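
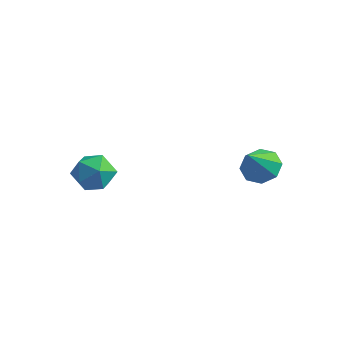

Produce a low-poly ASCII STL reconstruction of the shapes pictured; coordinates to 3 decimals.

solid 
facet normal -0.974 0.167 -0.150
outer loop
vertex -3.471 -1.322 -0.566
vertex -3.664 -2.081 -0.159
vertex -3.607 -1.332 0.306
endloop
endfacet
facet normal -0.617 0.782 -0.087
outer loop
vertex -3.471 -1.322 -0.566
vertex -3.607 -1.332 0.306
vertex -2.949 -0.85 -0.032
endloop
endfacet
facet normal -0.115 0.797 -0.592
outer loop
vertex -3.471 -1.322 -0.566
vertex -2.949 -0.85 -0.032
vertex -2.6 -1.301 -0.707
endloop
endfacet
facet normal -0.161 0.193 -0.968
outer loop
vertex -3.471 -1.322 -0.566
vertex -2.6 -1.301 -0.707
vertex -3.042 -2.062 -0.785
endloop
endfacet
facet normal -0.693 -0.196 -0.694
outer loop
vertex -3.471 -1.322 -0.566
vertex -3.042 -2.062 -0.785
vertex -3.664 -2.081 -0.159
endloop
endfacet
facet normal -0.292 0.783 0.549
outer loop
vertex -2.949 -0.85 -0.032
vertex -3.607 -1.332 0.306
vertex -2.818 -1.318 0.705
endloop
endfacet
facet normal -0.869 -0.212 0.447
outer loop
vertex -3.607 -1.332 0.306
vertex -3.664 -2.081 -0.159
vertex -3.26 -2.079 0.627
endloop
endfacet
facet normal -0.413 -0.800 -0.435
outer loop
vertex -3.664 -2.081 -0.159
vertex -3.042 -2.062 -0.785
vertex -2.911 -2.53 -0.048
endloop
endfacet
facet normal 0.447 -0.170 -0.878
outer loop
vertex -3.042 -2.062 -0.785
vertex -2.6 -1.301 -0.707
vertex -2.253 -2.048 -0.386
endloop
endfacet
facet normal 0.522 0.809 -0.270
outer loop
vertex -2.6 -1.301 -0.707
vertex -2.949 -0.85 -0.032
vertex -2.196 -1.299 0.079
endloop
endfacet
facet normal 0.161 -0.193 0.968
outer loop
vertex -2.389 -2.058 0.486
vertex -2.818 -1.318 0.705
vertex -3.26 -2.079 0.627
endloop
endfacet
facet normal 0.115 -0.797 0.592
outer loop
vertex -2.389 -2.058 0.486
vertex -3.26 -2.079 0.627
vertex -2.911 -2.53 -0.048
endloop
endfacet
facet normal 0.617 -0.782 0.087
outer loop
vertex -2.389 -2.058 0.486
vertex -2.911 -2.53 -0.048
vertex -2.253 -2.048 -0.386
endloop
endfacet
facet normal 0.974 -0.167 0.150
outer loop
vertex -2.389 -2.058 0.486
vertex -2.253 -2.048 -0.386
vertex -2.196 -1.299 0.079
endloop
endfacet
facet normal 0.693 0.196 0.694
outer loop
vertex -2.389 -2.058 0.486
vertex -2.196 -1.299 0.079
vertex -2.818 -1.318 0.705
endloop
endfacet
facet normal -0.447 0.170 0.878
outer loop
vertex -3.26 -2.079 0.627
vertex -2.818 -1.318 0.705
vertex -3.607 -1.332 0.306
endloop
endfacet
facet normal -0.522 -0.809 0.270
outer loop
vertex -2.911 -2.53 -0.048
vertex -3.26 -2.079 0.627
vertex -3.664 -2.081 -0.159
endloop
endfacet
facet normal 0.292 -0.783 -0.549
outer loop
vertex -2.253 -2.048 -0.386
vertex -2.911 -2.53 -0.048
vertex -3.042 -2.062 -0.785
endloop
endfacet
facet normal 0.869 0.212 -0.447
outer loop
vertex -2.196 -1.299 0.079
vertex -2.253 -2.048 -0.386
vertex -2.6 -1.301 -0.707
endloop
endfacet
facet normal 0.413 0.800 0.435
outer loop
vertex -2.818 -1.318 0.705
vertex -2.196 -1.299 0.079
vertex -2.949 -0.85 -0.032
endloop
endfacet
facet normal -0.019 0.629 -0.777
outer loop
vertex 1.788 1.739 -0.704
vertex 1.406 2.272 -0.263
vertex 2.165 2.111 -0.412
endloop
endfacet
facet normal 0.711 -0.703 -0.023
outer loop
vertex 1.788 1.739 -0.704
vertex 2.165 2.111 -0.412
vertex 1.434 1.328 0.903
endloop
endfacet
facet normal -0.019 0.630 -0.776
outer loop
vertex 2.165 2.111 -0.412
vertex 1.406 2.272 -0.263
vertex 2.097 2.577 -0.032
endloop
endfacet
facet normal 0.902 -0.187 0.390
outer loop
vertex 2.165 2.111 -0.412
vertex 2.097 2.577 -0.032
vertex 1.434 1.328 0.903
endloop
endfacet
facet normal -0.018 0.630 -0.776
outer loop
vertex 2.097 2.577 -0.032
vertex 1.406 2.272 -0.263
vertex 1.625 2.864 0.212
endloop
endfacet
facet normal 0.569 0.278 0.774
outer loop
vertex 2.097 2.577 -0.032
vertex 1.625 2.864 0.212
vertex 1.434 1.328 0.903
endloop
endfacet
facet normal -0.018 0.630 -0.777
outer loop
vertex 1.625 2.864 0.212
vertex 1.406 2.272 -0.263
vertex 1.024 2.805 0.178
endloop
endfacet
facet normal -0.092 0.418 0.904
outer loop
vertex 1.625 2.864 0.212
vertex 1.024 2.805 0.178
vertex 1.434 1.328 0.903
endloop
endfacet
facet normal -0.019 0.629 -0.777
outer loop
vertex 1.024 2.805 0.178
vertex 1.406 2.272 -0.263
vertex 0.647 2.433 -0.114
endloop
endfacet
facet normal -0.695 0.152 0.703
outer loop
vertex 1.024 2.805 0.178
vertex 0.647 2.433 -0.114
vertex 1.434 1.328 0.903
endloop
endfacet
facet normal -0.019 0.629 -0.777
outer loop
vertex 0.647 2.433 -0.114
vertex 1.406 2.272 -0.263
vertex 0.715 1.967 -0.493
endloop
endfacet
facet normal -0.885 -0.364 0.289
outer loop
vertex 0.647 2.433 -0.114
vertex 0.715 1.967 -0.493
vertex 1.434 1.328 0.903
endloop
endfacet
facet normal -0.019 0.629 -0.777
outer loop
vertex 0.715 1.967 -0.493
vertex 1.406 2.272 -0.263
vertex 1.187 1.68 -0.737
endloop
endfacet
facet normal -0.552 -0.828 -0.095
outer loop
vertex 0.715 1.967 -0.493
vertex 1.187 1.68 -0.737
vertex 1.434 1.328 0.903
endloop
endfacet
facet normal -0.019 0.629 -0.777
outer loop
vertex 1.187 1.68 -0.737
vertex 1.406 2.272 -0.263
vertex 1.788 1.739 -0.704
endloop
endfacet
facet normal 0.107 -0.969 -0.224
outer loop
vertex 1.187 1.68 -0.737
vertex 1.788 1.739 -0.704
vertex 1.434 1.328 0.903
endloop
endfacet

endsolid


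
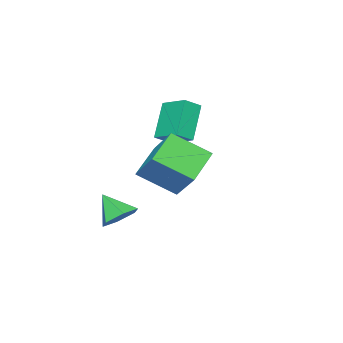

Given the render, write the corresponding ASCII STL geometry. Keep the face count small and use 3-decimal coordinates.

solid 
facet normal -0.858 -0.134 0.496
outer loop
vertex 0.178 -0.069 1.398
vertex 0.736 1.194 2.704
vertex -0.635 1.351 0.374
endloop
endfacet
facet normal -0.294 -0.664 -0.687
outer loop
vertex 0.884 1.586 -0.504
vertex 0.178 -0.069 1.398
vertex -0.635 1.351 0.374
endloop
endfacet
facet normal -0.858 -0.133 0.496
outer loop
vertex -0.635 1.351 0.374
vertex 0.736 1.194 2.704
vertex -0.076 2.613 1.679
endloop
endfacet
facet normal -0.421 0.736 -0.531
outer loop
vertex -0.076 2.613 1.679
vertex 0.884 1.586 -0.504
vertex -0.635 1.351 0.374
endloop
endfacet
facet normal 0.421 -0.735 0.531
outer loop
vertex 0.178 -0.069 1.398
vertex 2.255 1.429 1.826
vertex 0.736 1.194 2.704
endloop
endfacet
facet normal -0.294 -0.664 -0.687
outer loop
vertex 1.696 0.167 0.521
vertex 0.178 -0.069 1.398
vertex 0.884 1.586 -0.504
endloop
endfacet
facet normal 0.421 -0.735 0.531
outer loop
vertex 1.696 0.167 0.521
vertex 2.255 1.429 1.826
vertex 0.178 -0.069 1.398
endloop
endfacet
facet normal 0.294 0.665 0.687
outer loop
vertex 0.736 1.194 2.704
vertex 2.255 1.429 1.826
vertex -0.076 2.613 1.679
endloop
endfacet
facet normal -0.421 0.735 -0.531
outer loop
vertex 1.442 2.849 0.802
vertex 0.884 1.586 -0.504
vertex -0.076 2.613 1.679
endloop
endfacet
facet normal 0.294 0.664 0.687
outer loop
vertex -0.076 2.613 1.679
vertex 2.255 1.429 1.826
vertex 1.442 2.849 0.802
endloop
endfacet
facet normal 0.858 0.133 -0.496
outer loop
vertex 1.442 2.849 0.802
vertex 1.696 0.167 0.521
vertex 0.884 1.586 -0.504
endloop
endfacet
facet normal 0.858 0.133 -0.496
outer loop
vertex 2.255 1.429 1.826
vertex 1.696 0.167 0.521
vertex 1.442 2.849 0.802
endloop
endfacet
facet normal -0.577 -0.215 0.788
outer loop
vertex -3.623 -2.556 2.275
vertex -3.412 -1.228 2.791
vertex -4.37 -2.257 1.81
endloop
endfacet
facet normal -0.146 -0.922 -0.358
outer loop
vertex -3.228 -1.832 0.249
vertex -3.623 -2.556 2.275
vertex -4.37 -2.257 1.81
endloop
endfacet
facet normal -0.577 -0.214 0.788
outer loop
vertex -4.37 -2.257 1.81
vertex -3.412 -1.228 2.791
vertex -4.159 -0.929 2.325
endloop
endfacet
facet normal -0.804 0.322 -0.500
outer loop
vertex -4.159 -0.929 2.325
vertex -3.228 -1.832 0.249
vertex -4.37 -2.257 1.81
endloop
endfacet
facet normal 0.804 -0.322 0.500
outer loop
vertex -3.623 -2.556 2.275
vertex -2.27 -0.803 1.23
vertex -3.412 -1.228 2.791
endloop
endfacet
facet normal -0.146 -0.922 -0.358
outer loop
vertex -2.481 -2.131 0.715
vertex -3.623 -2.556 2.275
vertex -3.228 -1.832 0.249
endloop
endfacet
facet normal 0.804 -0.322 0.501
outer loop
vertex -2.481 -2.131 0.715
vertex -2.27 -0.803 1.23
vertex -3.623 -2.556 2.275
endloop
endfacet
facet normal 0.146 0.922 0.358
outer loop
vertex -3.412 -1.228 2.791
vertex -2.27 -0.803 1.23
vertex -4.159 -0.929 2.325
endloop
endfacet
facet normal -0.804 0.322 -0.500
outer loop
vertex -3.017 -0.504 0.765
vertex -3.228 -1.832 0.249
vertex -4.159 -0.929 2.325
endloop
endfacet
facet normal 0.146 0.922 0.358
outer loop
vertex -4.159 -0.929 2.325
vertex -2.27 -0.803 1.23
vertex -3.017 -0.504 0.765
endloop
endfacet
facet normal 0.577 0.214 -0.788
outer loop
vertex -3.017 -0.504 0.765
vertex -2.481 -2.131 0.715
vertex -3.228 -1.832 0.249
endloop
endfacet
facet normal 0.577 0.214 -0.788
outer loop
vertex -2.27 -0.803 1.23
vertex -2.481 -2.131 0.715
vertex -3.017 -0.504 0.765
endloop
endfacet
facet normal 0.048 0.687 -0.726
outer loop
vertex 1.966 -1.302 -2.679
vertex 1.544 -0.736 -2.171
vertex 2.413 -0.775 -2.151
endloop
endfacet
facet normal 0.733 -0.678 0.056
outer loop
vertex 1.966 -1.302 -2.679
vertex 2.413 -0.775 -2.151
vertex 1.476 -1.704 -1.149
endloop
endfacet
facet normal 0.048 0.687 -0.725
outer loop
vertex 2.413 -0.775 -2.151
vertex 1.544 -0.736 -2.171
vertex 1.991 -0.209 -1.642
endloop
endfacet
facet normal 0.748 -0.039 0.663
outer loop
vertex 2.413 -0.775 -2.151
vertex 1.991 -0.209 -1.642
vertex 1.476 -1.704 -1.149
endloop
endfacet
facet normal 0.048 0.687 -0.725
outer loop
vertex 1.991 -0.209 -1.642
vertex 1.544 -0.736 -2.171
vertex 1.122 -0.17 -1.663
endloop
endfacet
facet normal -0.009 0.316 0.949
outer loop
vertex 1.991 -0.209 -1.642
vertex 1.122 -0.17 -1.663
vertex 1.476 -1.704 -1.149
endloop
endfacet
facet normal 0.049 0.687 -0.725
outer loop
vertex 1.122 -0.17 -1.663
vertex 1.544 -0.736 -2.171
vertex 0.675 -0.696 -2.192
endloop
endfacet
facet normal -0.778 0.031 0.627
outer loop
vertex 1.122 -0.17 -1.663
vertex 0.675 -0.696 -2.192
vertex 1.476 -1.704 -1.149
endloop
endfacet
facet normal 0.049 0.687 -0.725
outer loop
vertex 0.675 -0.696 -2.192
vertex 1.544 -0.736 -2.171
vertex 1.097 -1.262 -2.7
endloop
endfacet
facet normal -0.793 -0.609 0.020
outer loop
vertex 0.675 -0.696 -2.192
vertex 1.097 -1.262 -2.7
vertex 1.476 -1.704 -1.149
endloop
endfacet
facet normal 0.049 0.687 -0.725
outer loop
vertex 1.097 -1.262 -2.7
vertex 1.544 -0.736 -2.171
vertex 1.966 -1.302 -2.679
endloop
endfacet
facet normal -0.038 -0.963 -0.265
outer loop
vertex 1.097 -1.262 -2.7
vertex 1.966 -1.302 -2.679
vertex 1.476 -1.704 -1.149
endloop
endfacet

endsolid


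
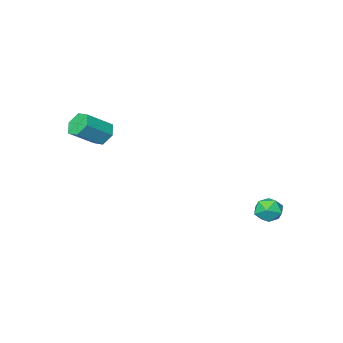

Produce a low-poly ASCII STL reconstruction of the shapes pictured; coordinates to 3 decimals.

solid 
facet normal -0.628 0.626 0.462
outer loop
vertex -3.364 3.175 -3.716
vertex -3.792 2.689 -3.639
vertex -3.342 2.803 -3.182
endloop
endfacet
facet normal 0.051 0.820 0.569
outer loop
vertex -3.364 3.175 -3.716
vertex -3.342 2.803 -3.182
vertex -2.79 2.976 -3.481
endloop
endfacet
facet normal 0.352 0.934 -0.068
outer loop
vertex -3.364 3.175 -3.716
vertex -2.79 2.976 -3.481
vertex -2.899 2.97 -4.124
endloop
endfacet
facet normal -0.143 0.809 -0.570
outer loop
vertex -3.364 3.175 -3.716
vertex -2.899 2.97 -4.124
vertex -3.518 2.792 -4.221
endloop
endfacet
facet normal -0.747 0.619 -0.242
outer loop
vertex -3.364 3.175 -3.716
vertex -3.518 2.792 -4.221
vertex -3.792 2.689 -3.639
endloop
endfacet
facet normal 0.390 0.275 0.879
outer loop
vertex -2.79 2.976 -3.481
vertex -3.342 2.803 -3.182
vertex -2.862 2.368 -3.259
endloop
endfacet
facet normal -0.707 -0.040 0.706
outer loop
vertex -3.342 2.803 -3.182
vertex -3.792 2.689 -3.639
vertex -3.481 2.19 -3.356
endloop
endfacet
facet normal -0.900 -0.051 -0.433
outer loop
vertex -3.792 2.689 -3.639
vertex -3.518 2.792 -4.221
vertex -3.59 2.184 -3.999
endloop
endfacet
facet normal 0.077 0.256 -0.964
outer loop
vertex -3.518 2.792 -4.221
vertex -2.899 2.97 -4.124
vertex -3.038 2.357 -4.298
endloop
endfacet
facet normal 0.875 0.459 -0.153
outer loop
vertex -2.899 2.97 -4.124
vertex -2.79 2.976 -3.481
vertex -2.588 2.471 -3.841
endloop
endfacet
facet normal 0.143 -0.809 0.570
outer loop
vertex -3.016 1.985 -3.764
vertex -2.862 2.368 -3.259
vertex -3.481 2.19 -3.356
endloop
endfacet
facet normal -0.352 -0.934 0.068
outer loop
vertex -3.016 1.985 -3.764
vertex -3.481 2.19 -3.356
vertex -3.59 2.184 -3.999
endloop
endfacet
facet normal -0.051 -0.820 -0.569
outer loop
vertex -3.016 1.985 -3.764
vertex -3.59 2.184 -3.999
vertex -3.038 2.357 -4.298
endloop
endfacet
facet normal 0.628 -0.626 -0.462
outer loop
vertex -3.016 1.985 -3.764
vertex -3.038 2.357 -4.298
vertex -2.588 2.471 -3.841
endloop
endfacet
facet normal 0.747 -0.619 0.242
outer loop
vertex -3.016 1.985 -3.764
vertex -2.588 2.471 -3.841
vertex -2.862 2.368 -3.259
endloop
endfacet
facet normal -0.077 -0.256 0.964
outer loop
vertex -3.481 2.19 -3.356
vertex -2.862 2.368 -3.259
vertex -3.342 2.803 -3.182
endloop
endfacet
facet normal -0.875 -0.459 0.153
outer loop
vertex -3.59 2.184 -3.999
vertex -3.481 2.19 -3.356
vertex -3.792 2.689 -3.639
endloop
endfacet
facet normal -0.390 -0.275 -0.879
outer loop
vertex -3.038 2.357 -4.298
vertex -3.59 2.184 -3.999
vertex -3.518 2.792 -4.221
endloop
endfacet
facet normal 0.707 0.040 -0.706
outer loop
vertex -2.588 2.471 -3.841
vertex -3.038 2.357 -4.298
vertex -2.899 2.97 -4.124
endloop
endfacet
facet normal 0.900 0.051 0.433
outer loop
vertex -2.862 2.368 -3.259
vertex -2.588 2.471 -3.841
vertex -2.79 2.976 -3.481
endloop
endfacet
facet normal -0.811 0.079 -0.579
outer loop
vertex 1.24 -2.109 -0.834
vertex 0.951 -2.517 -0.485
vertex 0.915 -1.923 -0.353
endloop
endfacet
facet normal 0.240 0.949 -0.205
outer loop
vertex 1.24 -2.109 -0.834
vertex 0.915 -1.923 -0.353
vertex 2.319 -2.215 -0.063
endloop
endfacet
facet normal 0.240 0.949 -0.206
outer loop
vertex 2.319 -2.215 -0.063
vertex 0.915 -1.923 -0.353
vertex 1.993 -2.028 0.418
endloop
endfacet
facet normal 0.810 -0.081 0.581
outer loop
vertex 2.319 -2.215 -0.063
vertex 1.993 -2.028 0.418
vertex 2.029 -2.623 0.285
endloop
endfacet
facet normal -0.811 0.080 -0.580
outer loop
vertex 0.915 -1.923 -0.353
vertex 0.951 -2.517 -0.485
vertex 0.625 -2.331 -0.004
endloop
endfacet
facet normal -0.343 0.739 0.580
outer loop
vertex 0.915 -1.923 -0.353
vertex 0.625 -2.331 -0.004
vertex 1.993 -2.028 0.418
endloop
endfacet
facet normal -0.343 0.738 0.581
outer loop
vertex 1.993 -2.028 0.418
vertex 0.625 -2.331 -0.004
vertex 1.704 -2.437 0.767
endloop
endfacet
facet normal 0.812 -0.080 0.578
outer loop
vertex 1.993 -2.028 0.418
vertex 1.704 -2.437 0.767
vertex 2.029 -2.623 0.285
endloop
endfacet
facet normal -0.810 0.081 -0.580
outer loop
vertex 0.625 -2.331 -0.004
vertex 0.951 -2.517 -0.485
vertex 0.661 -2.925 -0.137
endloop
endfacet
facet normal -0.582 -0.211 0.785
outer loop
vertex 0.625 -2.331 -0.004
vertex 0.661 -2.925 -0.137
vertex 1.704 -2.437 0.767
endloop
endfacet
facet normal -0.582 -0.211 0.785
outer loop
vertex 1.704 -2.437 0.767
vertex 0.661 -2.925 -0.137
vertex 1.74 -3.031 0.634
endloop
endfacet
facet normal 0.812 -0.080 0.578
outer loop
vertex 1.704 -2.437 0.767
vertex 1.74 -3.031 0.634
vertex 2.029 -2.623 0.285
endloop
endfacet
facet normal -0.810 0.081 -0.581
outer loop
vertex 0.661 -2.925 -0.137
vertex 0.951 -2.517 -0.485
vertex 0.987 -3.112 -0.618
endloop
endfacet
facet normal -0.240 -0.949 0.206
outer loop
vertex 0.661 -2.925 -0.137
vertex 0.987 -3.112 -0.618
vertex 1.74 -3.031 0.634
endloop
endfacet
facet normal -0.239 -0.949 0.205
outer loop
vertex 1.74 -3.031 0.634
vertex 0.987 -3.112 -0.618
vertex 2.065 -3.217 0.153
endloop
endfacet
facet normal 0.811 -0.079 0.579
outer loop
vertex 1.74 -3.031 0.634
vertex 2.065 -3.217 0.153
vertex 2.029 -2.623 0.285
endloop
endfacet
facet normal -0.812 0.080 -0.578
outer loop
vertex 0.987 -3.112 -0.618
vertex 0.951 -2.517 -0.485
vertex 1.276 -2.703 -0.967
endloop
endfacet
facet normal 0.343 -0.738 -0.581
outer loop
vertex 0.987 -3.112 -0.618
vertex 1.276 -2.703 -0.967
vertex 2.065 -3.217 0.153
endloop
endfacet
facet normal 0.342 -0.739 -0.580
outer loop
vertex 2.065 -3.217 0.153
vertex 1.276 -2.703 -0.967
vertex 2.355 -2.809 -0.196
endloop
endfacet
facet normal 0.811 -0.080 0.580
outer loop
vertex 2.065 -3.217 0.153
vertex 2.355 -2.809 -0.196
vertex 2.029 -2.623 0.285
endloop
endfacet
facet normal -0.812 0.080 -0.578
outer loop
vertex 1.276 -2.703 -0.967
vertex 0.951 -2.517 -0.485
vertex 1.24 -2.109 -0.834
endloop
endfacet
facet normal 0.582 0.211 -0.785
outer loop
vertex 1.276 -2.703 -0.967
vertex 1.24 -2.109 -0.834
vertex 2.355 -2.809 -0.196
endloop
endfacet
facet normal 0.582 0.211 -0.785
outer loop
vertex 2.355 -2.809 -0.196
vertex 1.24 -2.109 -0.834
vertex 2.319 -2.215 -0.063
endloop
endfacet
facet normal 0.810 -0.081 0.580
outer loop
vertex 2.355 -2.809 -0.196
vertex 2.319 -2.215 -0.063
vertex 2.029 -2.623 0.285
endloop
endfacet

endsolid


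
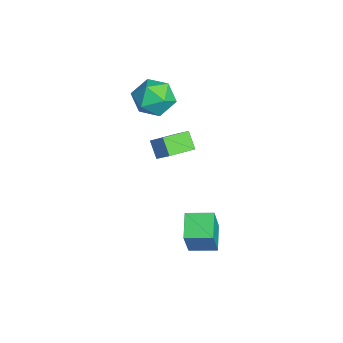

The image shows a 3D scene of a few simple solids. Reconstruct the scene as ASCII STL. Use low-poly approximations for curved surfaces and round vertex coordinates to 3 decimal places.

solid 
facet normal -0.999 0.016 0.032
outer loop
vertex -4.238 0.854 2.943
vertex -4.27 -0.328 2.534
vertex -4.227 -0.092 3.762
endloop
endfacet
facet normal -0.722 0.448 0.527
outer loop
vertex -4.238 0.854 2.943
vertex -4.227 -0.092 3.762
vertex -3.483 0.898 3.94
endloop
endfacet
facet normal -0.313 0.929 0.196
outer loop
vertex -4.238 0.854 2.943
vertex -3.483 0.898 3.94
vertex -3.066 1.274 2.822
endloop
endfacet
facet normal -0.337 0.795 -0.504
outer loop
vertex -4.238 0.854 2.943
vertex -3.066 1.274 2.822
vertex -3.552 0.517 1.953
endloop
endfacet
facet normal -0.761 0.230 -0.606
outer loop
vertex -4.238 0.854 2.943
vertex -3.552 0.517 1.953
vertex -4.27 -0.328 2.534
endloop
endfacet
facet normal -0.303 0.056 0.951
outer loop
vertex -3.483 0.898 3.94
vertex -4.227 -0.092 3.762
vertex -3.048 -0.257 4.147
endloop
endfacet
facet normal -0.751 -0.643 0.150
outer loop
vertex -4.227 -0.092 3.762
vertex -4.27 -0.328 2.534
vertex -3.534 -1.014 3.278
endloop
endfacet
facet normal -0.366 -0.296 -0.882
outer loop
vertex -4.27 -0.328 2.534
vertex -3.552 0.517 1.953
vertex -3.117 -0.638 2.16
endloop
endfacet
facet normal 0.321 0.618 -0.718
outer loop
vertex -3.552 0.517 1.953
vertex -3.066 1.274 2.822
vertex -2.373 0.352 2.338
endloop
endfacet
facet normal 0.359 0.836 0.415
outer loop
vertex -3.066 1.274 2.822
vertex -3.483 0.898 3.94
vertex -2.33 0.588 3.566
endloop
endfacet
facet normal 0.337 -0.795 0.504
outer loop
vertex -2.362 -0.594 3.157
vertex -3.048 -0.257 4.147
vertex -3.534 -1.014 3.278
endloop
endfacet
facet normal 0.313 -0.929 -0.196
outer loop
vertex -2.362 -0.594 3.157
vertex -3.534 -1.014 3.278
vertex -3.117 -0.638 2.16
endloop
endfacet
facet normal 0.722 -0.448 -0.527
outer loop
vertex -2.362 -0.594 3.157
vertex -3.117 -0.638 2.16
vertex -2.373 0.352 2.338
endloop
endfacet
facet normal 0.999 -0.016 -0.032
outer loop
vertex -2.362 -0.594 3.157
vertex -2.373 0.352 2.338
vertex -2.33 0.588 3.566
endloop
endfacet
facet normal 0.761 -0.230 0.606
outer loop
vertex -2.362 -0.594 3.157
vertex -2.33 0.588 3.566
vertex -3.048 -0.257 4.147
endloop
endfacet
facet normal -0.321 -0.618 0.718
outer loop
vertex -3.534 -1.014 3.278
vertex -3.048 -0.257 4.147
vertex -4.227 -0.092 3.762
endloop
endfacet
facet normal -0.359 -0.836 -0.415
outer loop
vertex -3.117 -0.638 2.16
vertex -3.534 -1.014 3.278
vertex -4.27 -0.328 2.534
endloop
endfacet
facet normal 0.303 -0.056 -0.951
outer loop
vertex -2.373 0.352 2.338
vertex -3.117 -0.638 2.16
vertex -3.552 0.517 1.953
endloop
endfacet
facet normal 0.751 0.643 -0.150
outer loop
vertex -2.33 0.588 3.566
vertex -2.373 0.352 2.338
vertex -3.066 1.274 2.822
endloop
endfacet
facet normal 0.366 0.296 0.882
outer loop
vertex -3.048 -0.257 4.147
vertex -2.33 0.588 3.566
vertex -3.483 0.898 3.94
endloop
endfacet
facet normal -0.631 -0.358 -0.688
outer loop
vertex -1.344 -0.249 1.323
vertex -1.957 1.101 1.183
vertex -0.601 0.004 0.51
endloop
endfacet
facet normal 0.412 -0.906 0.094
outer loop
vertex 0.377 0.559 1.577
vertex -1.344 -0.249 1.323
vertex -0.601 0.004 0.51
endloop
endfacet
facet normal -0.631 -0.358 -0.688
outer loop
vertex -0.601 0.004 0.51
vertex -1.957 1.101 1.183
vertex -1.214 1.354 0.37
endloop
endfacet
facet normal 0.658 0.224 -0.719
outer loop
vertex -1.214 1.354 0.37
vertex 0.377 0.559 1.577
vertex -0.601 0.004 0.51
endloop
endfacet
facet normal -0.658 -0.224 0.719
outer loop
vertex -1.344 -0.249 1.323
vertex -0.979 1.656 2.25
vertex -1.957 1.101 1.183
endloop
endfacet
facet normal 0.412 -0.906 0.094
outer loop
vertex -0.366 0.306 2.39
vertex -1.344 -0.249 1.323
vertex 0.377 0.559 1.577
endloop
endfacet
facet normal -0.658 -0.224 0.719
outer loop
vertex -0.366 0.306 2.39
vertex -0.979 1.656 2.25
vertex -1.344 -0.249 1.323
endloop
endfacet
facet normal -0.412 0.906 -0.094
outer loop
vertex -1.957 1.101 1.183
vertex -0.979 1.656 2.25
vertex -1.214 1.354 0.37
endloop
endfacet
facet normal 0.658 0.224 -0.719
outer loop
vertex -0.236 1.909 1.437
vertex 0.377 0.559 1.577
vertex -1.214 1.354 0.37
endloop
endfacet
facet normal -0.412 0.906 -0.094
outer loop
vertex -1.214 1.354 0.37
vertex -0.979 1.656 2.25
vertex -0.236 1.909 1.437
endloop
endfacet
facet normal 0.631 0.358 0.688
outer loop
vertex -0.236 1.909 1.437
vertex -0.366 0.306 2.39
vertex 0.377 0.559 1.577
endloop
endfacet
facet normal 0.631 0.358 0.688
outer loop
vertex -0.979 1.656 2.25
vertex -0.366 0.306 2.39
vertex -0.236 1.909 1.437
endloop
endfacet
facet normal -0.904 0.137 0.404
outer loop
vertex 1.785 1.169 -1.764
vertex 2.066 2.605 -1.621
vertex 1.003 1.509 -3.629
endloop
endfacet
facet normal -0.192 -0.977 -0.098
outer loop
vertex 2.414 1.295 -4.259
vertex 1.785 1.169 -1.764
vertex 1.003 1.509 -3.629
endloop
endfacet
facet normal -0.904 0.137 0.404
outer loop
vertex 1.003 1.509 -3.629
vertex 2.066 2.605 -1.621
vertex 1.284 2.944 -3.485
endloop
endfacet
facet normal -0.381 0.166 -0.910
outer loop
vertex 1.284 2.944 -3.485
vertex 2.414 1.295 -4.259
vertex 1.003 1.509 -3.629
endloop
endfacet
facet normal 0.381 -0.165 0.910
outer loop
vertex 1.785 1.169 -1.764
vertex 3.477 2.391 -2.251
vertex 2.066 2.605 -1.621
endloop
endfacet
facet normal -0.191 -0.977 -0.097
outer loop
vertex 3.196 0.956 -2.395
vertex 1.785 1.169 -1.764
vertex 2.414 1.295 -4.259
endloop
endfacet
facet normal 0.382 -0.166 0.909
outer loop
vertex 3.196 0.956 -2.395
vertex 3.477 2.391 -2.251
vertex 1.785 1.169 -1.764
endloop
endfacet
facet normal 0.192 0.977 0.097
outer loop
vertex 2.066 2.605 -1.621
vertex 3.477 2.391 -2.251
vertex 1.284 2.944 -3.485
endloop
endfacet
facet normal -0.382 0.165 -0.909
outer loop
vertex 2.695 2.731 -4.116
vertex 2.414 1.295 -4.259
vertex 1.284 2.944 -3.485
endloop
endfacet
facet normal 0.191 0.977 0.098
outer loop
vertex 1.284 2.944 -3.485
vertex 3.477 2.391 -2.251
vertex 2.695 2.731 -4.116
endloop
endfacet
facet normal 0.904 -0.137 -0.404
outer loop
vertex 2.695 2.731 -4.116
vertex 3.196 0.956 -2.395
vertex 2.414 1.295 -4.259
endloop
endfacet
facet normal 0.904 -0.137 -0.404
outer loop
vertex 3.477 2.391 -2.251
vertex 3.196 0.956 -2.395
vertex 2.695 2.731 -4.116
endloop
endfacet

endsolid


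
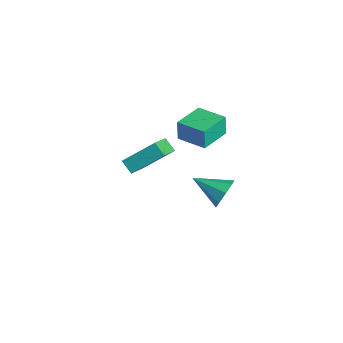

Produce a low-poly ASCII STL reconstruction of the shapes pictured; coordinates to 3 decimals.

solid 
facet normal 0.662 0.657 -0.361
outer loop
vertex 1.292 4.283 -2.157
vertex 0.649 4.543 -2.864
vertex 0.842 4.854 -1.944
endloop
endfacet
facet normal 0.142 -0.246 0.959
outer loop
vertex 1.292 4.283 -2.157
vertex 0.842 4.854 -1.944
vertex -0.689 3.217 -2.136
endloop
endfacet
facet normal 0.662 0.656 -0.361
outer loop
vertex 0.842 4.854 -1.944
vertex 0.649 4.543 -2.864
vertex 0.279 5.243 -2.27
endloop
endfacet
facet normal -0.362 0.233 0.903
outer loop
vertex 0.842 4.854 -1.944
vertex 0.279 5.243 -2.27
vertex -0.689 3.217 -2.136
endloop
endfacet
facet normal 0.663 0.656 -0.361
outer loop
vertex 0.279 5.243 -2.27
vertex 0.649 4.543 -2.864
vertex -0.067 5.222 -2.944
endloop
endfacet
facet normal -0.814 0.416 0.405
outer loop
vertex 0.279 5.243 -2.27
vertex -0.067 5.222 -2.944
vertex -0.689 3.217 -2.136
endloop
endfacet
facet normal 0.663 0.656 -0.360
outer loop
vertex -0.067 5.222 -2.944
vertex 0.649 4.543 -2.864
vertex 0.007 4.803 -3.571
endloop
endfacet
facet normal -0.950 0.197 -0.243
outer loop
vertex -0.067 5.222 -2.944
vertex 0.007 4.803 -3.571
vertex -0.689 3.217 -2.136
endloop
endfacet
facet normal 0.663 0.657 -0.360
outer loop
vertex 0.007 4.803 -3.571
vertex 0.649 4.543 -2.864
vertex 0.457 4.232 -3.784
endloop
endfacet
facet normal -0.689 -0.296 -0.662
outer loop
vertex 0.007 4.803 -3.571
vertex 0.457 4.232 -3.784
vertex -0.689 3.217 -2.136
endloop
endfacet
facet normal 0.663 0.656 -0.360
outer loop
vertex 0.457 4.232 -3.784
vertex 0.649 4.543 -2.864
vertex 1.019 3.843 -3.458
endloop
endfacet
facet normal -0.185 -0.774 -0.605
outer loop
vertex 0.457 4.232 -3.784
vertex 1.019 3.843 -3.458
vertex -0.689 3.217 -2.136
endloop
endfacet
facet normal 0.662 0.656 -0.361
outer loop
vertex 1.019 3.843 -3.458
vertex 0.649 4.543 -2.864
vertex 1.365 3.864 -2.785
endloop
endfacet
facet normal 0.268 -0.957 -0.108
outer loop
vertex 1.019 3.843 -3.458
vertex 1.365 3.864 -2.785
vertex -0.689 3.217 -2.136
endloop
endfacet
facet normal 0.662 0.656 -0.361
outer loop
vertex 1.365 3.864 -2.785
vertex 0.649 4.543 -2.864
vertex 1.292 4.283 -2.157
endloop
endfacet
facet normal 0.403 -0.739 0.540
outer loop
vertex 1.365 3.864 -2.785
vertex 1.292 4.283 -2.157
vertex -0.689 3.217 -2.136
endloop
endfacet
facet normal -0.741 -0.269 0.615
outer loop
vertex 2.34 -1.973 3.631
vertex 2.869 -0.405 4.956
vertex 1.331 -0.975 2.851
endloop
endfacet
facet normal -0.249 -0.740 -0.625
outer loop
vertex 1.991 -0.735 2.304
vertex 2.34 -1.973 3.631
vertex 1.331 -0.975 2.851
endloop
endfacet
facet normal -0.742 -0.269 0.615
outer loop
vertex 1.331 -0.975 2.851
vertex 2.869 -0.405 4.956
vertex 1.86 0.594 4.176
endloop
endfacet
facet normal -0.623 0.617 -0.481
outer loop
vertex 1.86 0.594 4.176
vertex 1.991 -0.735 2.304
vertex 1.331 -0.975 2.851
endloop
endfacet
facet normal 0.623 -0.617 0.481
outer loop
vertex 2.34 -1.973 3.631
vertex 3.529 -0.165 4.409
vertex 2.869 -0.405 4.956
endloop
endfacet
facet normal -0.250 -0.740 -0.625
outer loop
vertex 3.0 -1.734 3.084
vertex 2.34 -1.973 3.631
vertex 1.991 -0.735 2.304
endloop
endfacet
facet normal 0.623 -0.617 0.482
outer loop
vertex 3.0 -1.734 3.084
vertex 3.529 -0.165 4.409
vertex 2.34 -1.973 3.631
endloop
endfacet
facet normal 0.249 0.740 0.625
outer loop
vertex 2.869 -0.405 4.956
vertex 3.529 -0.165 4.409
vertex 1.86 0.594 4.176
endloop
endfacet
facet normal -0.623 0.617 -0.482
outer loop
vertex 2.52 0.833 3.629
vertex 1.991 -0.735 2.304
vertex 1.86 0.594 4.176
endloop
endfacet
facet normal 0.249 0.740 0.624
outer loop
vertex 1.86 0.594 4.176
vertex 3.529 -0.165 4.409
vertex 2.52 0.833 3.629
endloop
endfacet
facet normal 0.742 0.269 -0.615
outer loop
vertex 2.52 0.833 3.629
vertex 3.0 -1.734 3.084
vertex 1.991 -0.735 2.304
endloop
endfacet
facet normal 0.741 0.269 -0.615
outer loop
vertex 3.529 -0.165 4.409
vertex 3.0 -1.734 3.084
vertex 2.52 0.833 3.629
endloop
endfacet
facet normal -0.863 -0.501 -0.060
outer loop
vertex -1.028 2.465 2.566
vertex -1.978 4.109 2.505
vertex -0.941 2.468 1.289
endloop
endfacet
facet normal 0.501 -0.865 0.032
outer loop
vertex 0.578 3.351 1.395
vertex -1.028 2.465 2.566
vertex -0.941 2.468 1.289
endloop
endfacet
facet normal -0.863 -0.501 -0.060
outer loop
vertex -0.941 2.468 1.289
vertex -1.978 4.109 2.505
vertex -1.891 4.113 1.228
endloop
endfacet
facet normal 0.068 0.002 -0.998
outer loop
vertex -1.891 4.113 1.228
vertex 0.578 3.351 1.395
vertex -0.941 2.468 1.289
endloop
endfacet
facet normal -0.068 -0.002 0.998
outer loop
vertex -1.028 2.465 2.566
vertex -0.459 4.992 2.611
vertex -1.978 4.109 2.505
endloop
endfacet
facet normal 0.500 -0.865 0.031
outer loop
vertex 0.491 3.347 2.672
vertex -1.028 2.465 2.566
vertex 0.578 3.351 1.395
endloop
endfacet
facet normal -0.068 -0.002 0.998
outer loop
vertex 0.491 3.347 2.672
vertex -0.459 4.992 2.611
vertex -1.028 2.465 2.566
endloop
endfacet
facet normal -0.501 0.865 -0.031
outer loop
vertex -1.978 4.109 2.505
vertex -0.459 4.992 2.611
vertex -1.891 4.113 1.228
endloop
endfacet
facet normal 0.068 0.002 -0.998
outer loop
vertex -0.372 4.995 1.334
vertex 0.578 3.351 1.395
vertex -1.891 4.113 1.228
endloop
endfacet
facet normal -0.500 0.865 -0.032
outer loop
vertex -1.891 4.113 1.228
vertex -0.459 4.992 2.611
vertex -0.372 4.995 1.334
endloop
endfacet
facet normal 0.863 0.501 0.060
outer loop
vertex -0.372 4.995 1.334
vertex 0.491 3.347 2.672
vertex 0.578 3.351 1.395
endloop
endfacet
facet normal 0.863 0.501 0.060
outer loop
vertex -0.459 4.992 2.611
vertex 0.491 3.347 2.672
vertex -0.372 4.995 1.334
endloop
endfacet

endsolid


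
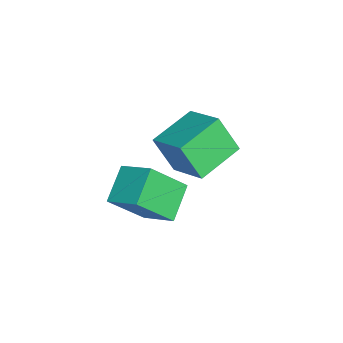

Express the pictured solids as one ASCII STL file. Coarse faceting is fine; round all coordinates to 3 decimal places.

solid 
facet normal -0.619 -0.662 -0.423
outer loop
vertex -3.743 -3.823 -0.226
vertex -5.458 -2.54 0.275
vertex -3.559 -2.924 -1.901
endloop
endfacet
facet normal 0.780 -0.583 -0.227
outer loop
vertex -2.322 -1.6 -1.055
vertex -3.743 -3.823 -0.226
vertex -3.559 -2.924 -1.901
endloop
endfacet
facet normal -0.619 -0.662 -0.423
outer loop
vertex -3.559 -2.924 -1.901
vertex -5.458 -2.54 0.275
vertex -5.275 -1.64 -1.4
endloop
endfacet
facet normal 0.096 0.471 -0.877
outer loop
vertex -5.275 -1.64 -1.4
vertex -2.322 -1.6 -1.055
vertex -3.559 -2.924 -1.901
endloop
endfacet
facet normal -0.096 -0.471 0.877
outer loop
vertex -3.743 -3.823 -0.226
vertex -4.221 -1.216 1.121
vertex -5.458 -2.54 0.275
endloop
endfacet
facet normal 0.779 -0.583 -0.228
outer loop
vertex -2.505 -2.5 0.62
vertex -3.743 -3.823 -0.226
vertex -2.322 -1.6 -1.055
endloop
endfacet
facet normal -0.096 -0.471 0.877
outer loop
vertex -2.505 -2.5 0.62
vertex -4.221 -1.216 1.121
vertex -3.743 -3.823 -0.226
endloop
endfacet
facet normal -0.780 0.583 0.228
outer loop
vertex -5.458 -2.54 0.275
vertex -4.221 -1.216 1.121
vertex -5.275 -1.64 -1.4
endloop
endfacet
facet normal 0.096 0.471 -0.877
outer loop
vertex -4.037 -0.317 -0.554
vertex -2.322 -1.6 -1.055
vertex -5.275 -1.64 -1.4
endloop
endfacet
facet normal -0.779 0.584 0.228
outer loop
vertex -5.275 -1.64 -1.4
vertex -4.221 -1.216 1.121
vertex -4.037 -0.317 -0.554
endloop
endfacet
facet normal 0.619 0.662 0.423
outer loop
vertex -4.037 -0.317 -0.554
vertex -2.505 -2.5 0.62
vertex -2.322 -1.6 -1.055
endloop
endfacet
facet normal 0.619 0.662 0.423
outer loop
vertex -4.221 -1.216 1.121
vertex -2.505 -2.5 0.62
vertex -4.037 -0.317 -0.554
endloop
endfacet
facet normal -0.446 -0.765 -0.464
outer loop
vertex 0.417 -4.907 -0.295
vertex -1.036 -4.597 0.591
vertex -0.243 -3.583 -1.841
endloop
endfacet
facet normal 0.840 -0.179 -0.512
outer loop
vertex 0.516 -2.283 -1.051
vertex 0.417 -4.907 -0.295
vertex -0.243 -3.583 -1.841
endloop
endfacet
facet normal -0.447 -0.764 -0.465
outer loop
vertex -0.243 -3.583 -1.841
vertex -1.036 -4.597 0.591
vertex -1.696 -3.272 -0.954
endloop
endfacet
facet normal -0.308 0.619 -0.722
outer loop
vertex -1.696 -3.272 -0.954
vertex 0.516 -2.283 -1.051
vertex -0.243 -3.583 -1.841
endloop
endfacet
facet normal 0.308 -0.619 0.722
outer loop
vertex 0.417 -4.907 -0.295
vertex -0.277 -3.297 1.381
vertex -1.036 -4.597 0.591
endloop
endfacet
facet normal 0.840 -0.179 -0.513
outer loop
vertex 1.176 -3.608 0.494
vertex 0.417 -4.907 -0.295
vertex 0.516 -2.283 -1.051
endloop
endfacet
facet normal 0.308 -0.619 0.722
outer loop
vertex 1.176 -3.608 0.494
vertex -0.277 -3.297 1.381
vertex 0.417 -4.907 -0.295
endloop
endfacet
facet normal -0.840 0.179 0.512
outer loop
vertex -1.036 -4.597 0.591
vertex -0.277 -3.297 1.381
vertex -1.696 -3.272 -0.954
endloop
endfacet
facet normal -0.308 0.619 -0.722
outer loop
vertex -0.937 -1.973 -0.165
vertex 0.516 -2.283 -1.051
vertex -1.696 -3.272 -0.954
endloop
endfacet
facet normal -0.840 0.180 0.512
outer loop
vertex -1.696 -3.272 -0.954
vertex -0.277 -3.297 1.381
vertex -0.937 -1.973 -0.165
endloop
endfacet
facet normal 0.447 0.765 0.465
outer loop
vertex -0.937 -1.973 -0.165
vertex 1.176 -3.608 0.494
vertex 0.516 -2.283 -1.051
endloop
endfacet
facet normal 0.447 0.765 0.464
outer loop
vertex -0.277 -3.297 1.381
vertex 1.176 -3.608 0.494
vertex -0.937 -1.973 -0.165
endloop
endfacet

endsolid


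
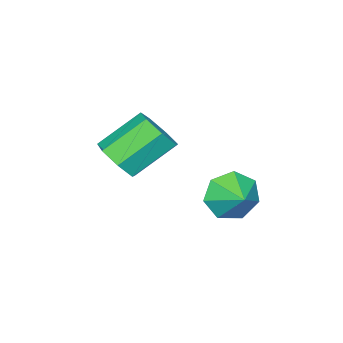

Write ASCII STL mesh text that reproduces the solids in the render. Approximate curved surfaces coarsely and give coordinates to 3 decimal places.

solid 
facet normal 0.673 -0.417 -0.610
outer loop
vertex -0.864 -4.347 2.035
vertex -1.503 -4.228 1.249
vertex -0.791 -3.584 1.594
endloop
endfacet
facet normal 0.735 0.285 0.615
outer loop
vertex -0.864 -4.347 2.035
vertex -0.791 -3.584 1.594
vertex -2.278 -3.472 3.317
endloop
endfacet
facet normal 0.735 0.285 0.616
outer loop
vertex -2.278 -3.472 3.317
vertex -0.791 -3.584 1.594
vertex -2.205 -2.708 2.876
endloop
endfacet
facet normal -0.673 0.417 0.611
outer loop
vertex -2.278 -3.472 3.317
vertex -2.205 -2.708 2.876
vertex -2.917 -3.352 2.531
endloop
endfacet
facet normal 0.673 -0.417 -0.611
outer loop
vertex -0.791 -3.584 1.594
vertex -1.503 -4.228 1.249
vertex -1.254 -3.305 0.893
endloop
endfacet
facet normal 0.523 0.852 -0.006
outer loop
vertex -0.791 -3.584 1.594
vertex -1.254 -3.305 0.893
vertex -2.205 -2.708 2.876
endloop
endfacet
facet normal 0.523 0.852 -0.006
outer loop
vertex -2.205 -2.708 2.876
vertex -1.254 -3.305 0.893
vertex -2.668 -2.429 2.175
endloop
endfacet
facet normal -0.673 0.417 0.611
outer loop
vertex -2.205 -2.708 2.876
vertex -2.668 -2.429 2.175
vertex -2.917 -3.352 2.531
endloop
endfacet
facet normal 0.673 -0.417 -0.611
outer loop
vertex -1.254 -3.305 0.893
vertex -1.503 -4.228 1.249
vertex -1.905 -3.721 0.46
endloop
endfacet
facet normal -0.083 0.778 -0.623
outer loop
vertex -1.254 -3.305 0.893
vertex -1.905 -3.721 0.46
vertex -2.668 -2.429 2.175
endloop
endfacet
facet normal -0.084 0.778 -0.623
outer loop
vertex -2.668 -2.429 2.175
vertex -1.905 -3.721 0.46
vertex -3.319 -2.846 1.742
endloop
endfacet
facet normal -0.673 0.417 0.611
outer loop
vertex -2.668 -2.429 2.175
vertex -3.319 -2.846 1.742
vertex -2.917 -3.352 2.531
endloop
endfacet
facet normal 0.674 -0.416 -0.611
outer loop
vertex -1.905 -3.721 0.46
vertex -1.503 -4.228 1.249
vertex -2.252 -4.519 0.621
endloop
endfacet
facet normal -0.626 0.117 -0.771
outer loop
vertex -1.905 -3.721 0.46
vertex -2.252 -4.519 0.621
vertex -3.319 -2.846 1.742
endloop
endfacet
facet normal -0.626 0.117 -0.771
outer loop
vertex -3.319 -2.846 1.742
vertex -2.252 -4.519 0.621
vertex -3.666 -3.643 1.903
endloop
endfacet
facet normal -0.674 0.417 0.610
outer loop
vertex -3.319 -2.846 1.742
vertex -3.666 -3.643 1.903
vertex -2.917 -3.352 2.531
endloop
endfacet
facet normal 0.674 -0.417 -0.610
outer loop
vertex -2.252 -4.519 0.621
vertex -1.503 -4.228 1.249
vertex -2.036 -5.098 1.255
endloop
endfacet
facet normal -0.698 -0.631 -0.339
outer loop
vertex -2.252 -4.519 0.621
vertex -2.036 -5.098 1.255
vertex -3.666 -3.643 1.903
endloop
endfacet
facet normal -0.698 -0.631 -0.339
outer loop
vertex -3.666 -3.643 1.903
vertex -2.036 -5.098 1.255
vertex -3.45 -4.222 2.537
endloop
endfacet
facet normal -0.674 0.417 0.610
outer loop
vertex -3.666 -3.643 1.903
vertex -3.45 -4.222 2.537
vertex -2.917 -3.352 2.531
endloop
endfacet
facet normal 0.673 -0.417 -0.611
outer loop
vertex -2.036 -5.098 1.255
vertex -1.503 -4.228 1.249
vertex -1.418 -5.021 1.884
endloop
endfacet
facet normal -0.243 -0.905 0.350
outer loop
vertex -2.036 -5.098 1.255
vertex -1.418 -5.021 1.884
vertex -3.45 -4.222 2.537
endloop
endfacet
facet normal -0.244 -0.905 0.348
outer loop
vertex -3.45 -4.222 2.537
vertex -1.418 -5.021 1.884
vertex -2.832 -4.146 3.167
endloop
endfacet
facet normal -0.674 0.417 0.610
outer loop
vertex -3.45 -4.222 2.537
vertex -2.832 -4.146 3.167
vertex -2.917 -3.352 2.531
endloop
endfacet
facet normal 0.673 -0.417 -0.611
outer loop
vertex -1.418 -5.021 1.884
vertex -1.503 -4.228 1.249
vertex -0.864 -4.347 2.035
endloop
endfacet
facet normal 0.394 -0.497 0.773
outer loop
vertex -1.418 -5.021 1.884
vertex -0.864 -4.347 2.035
vertex -2.832 -4.146 3.167
endloop
endfacet
facet normal 0.394 -0.496 0.774
outer loop
vertex -2.832 -4.146 3.167
vertex -0.864 -4.347 2.035
vertex -2.278 -3.472 3.317
endloop
endfacet
facet normal -0.673 0.417 0.611
outer loop
vertex -2.832 -4.146 3.167
vertex -2.278 -3.472 3.317
vertex -2.917 -3.352 2.531
endloop
endfacet
facet normal -0.475 -0.800 -0.366
outer loop
vertex -2.069 -0.179 -0.453
vertex -2.813 -0.1 0.339
vertex -2.822 0.358 -0.65
endloop
endfacet
facet normal 0.593 0.666 -0.452
outer loop
vertex -2.069 -0.179 -0.453
vertex -2.822 0.358 -0.65
vertex -2.267 0.82 0.761
endloop
endfacet
facet normal -0.476 -0.800 -0.366
outer loop
vertex -2.822 0.358 -0.65
vertex -2.813 -0.1 0.339
vertex -3.569 0.551 -0.101
endloop
endfacet
facet normal 0.013 0.949 -0.316
outer loop
vertex -2.822 0.358 -0.65
vertex -3.569 0.551 -0.101
vertex -2.267 0.82 0.761
endloop
endfacet
facet normal -0.475 -0.800 -0.366
outer loop
vertex -3.569 0.551 -0.101
vertex -2.813 -0.1 0.339
vertex -3.746 0.253 0.779
endloop
endfacet
facet normal -0.345 0.908 0.238
outer loop
vertex -3.569 0.551 -0.101
vertex -3.746 0.253 0.779
vertex -2.267 0.82 0.761
endloop
endfacet
facet normal -0.475 -0.800 -0.366
outer loop
vertex -3.746 0.253 0.779
vertex -2.813 -0.1 0.339
vertex -3.221 -0.31 1.328
endloop
endfacet
facet normal -0.211 0.575 0.791
outer loop
vertex -3.746 0.253 0.779
vertex -3.221 -0.31 1.328
vertex -2.267 0.82 0.761
endloop
endfacet
facet normal -0.475 -0.800 -0.366
outer loop
vertex -3.221 -0.31 1.328
vertex -2.813 -0.1 0.339
vertex -2.389 -0.715 1.133
endloop
endfacet
facet normal 0.315 0.200 0.928
outer loop
vertex -3.221 -0.31 1.328
vertex -2.389 -0.715 1.133
vertex -2.267 0.82 0.761
endloop
endfacet
facet normal -0.475 -0.800 -0.366
outer loop
vertex -2.389 -0.715 1.133
vertex -2.813 -0.1 0.339
vertex -1.876 -0.657 0.34
endloop
endfacet
facet normal 0.836 0.066 0.545
outer loop
vertex -2.389 -0.715 1.133
vertex -1.876 -0.657 0.34
vertex -2.267 0.82 0.761
endloop
endfacet
facet normal -0.475 -0.800 -0.367
outer loop
vertex -1.876 -0.657 0.34
vertex -2.813 -0.1 0.339
vertex -2.069 -0.179 -0.453
endloop
endfacet
facet normal 0.959 0.274 -0.069
outer loop
vertex -1.876 -0.657 0.34
vertex -2.069 -0.179 -0.453
vertex -2.267 0.82 0.761
endloop
endfacet

endsolid


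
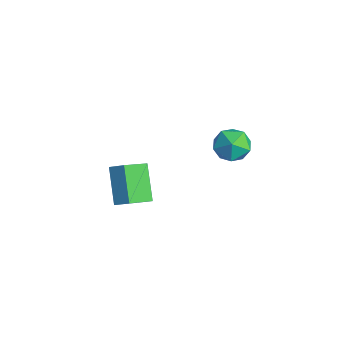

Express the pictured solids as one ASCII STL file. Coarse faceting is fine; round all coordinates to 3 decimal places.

solid 
facet normal -0.672 -0.522 -0.526
outer loop
vertex -2.967 -2.793 -4.299
vertex -4.33 -2.424 -2.925
vertex -3.381 -1.494 -5.058
endloop
endfacet
facet normal 0.692 -0.187 -0.698
outer loop
vertex -2.79 -1.036 -4.595
vertex -2.967 -2.793 -4.299
vertex -3.381 -1.494 -5.058
endloop
endfacet
facet normal -0.671 -0.522 -0.526
outer loop
vertex -3.381 -1.494 -5.058
vertex -4.33 -2.424 -2.925
vertex -4.744 -1.126 -3.684
endloop
endfacet
facet normal -0.265 0.833 -0.486
outer loop
vertex -4.744 -1.126 -3.684
vertex -2.79 -1.036 -4.595
vertex -3.381 -1.494 -5.058
endloop
endfacet
facet normal 0.265 -0.833 0.486
outer loop
vertex -2.967 -2.793 -4.299
vertex -3.739 -1.966 -2.462
vertex -4.33 -2.424 -2.925
endloop
endfacet
facet normal 0.692 -0.187 -0.697
outer loop
vertex -2.376 -2.334 -3.836
vertex -2.967 -2.793 -4.299
vertex -2.79 -1.036 -4.595
endloop
endfacet
facet normal 0.266 -0.832 0.486
outer loop
vertex -2.376 -2.334 -3.836
vertex -3.739 -1.966 -2.462
vertex -2.967 -2.793 -4.299
endloop
endfacet
facet normal -0.692 0.187 0.698
outer loop
vertex -4.33 -2.424 -2.925
vertex -3.739 -1.966 -2.462
vertex -4.744 -1.126 -3.684
endloop
endfacet
facet normal -0.265 0.832 -0.487
outer loop
vertex -4.153 -0.667 -3.221
vertex -2.79 -1.036 -4.595
vertex -4.744 -1.126 -3.684
endloop
endfacet
facet normal -0.692 0.187 0.697
outer loop
vertex -4.744 -1.126 -3.684
vertex -3.739 -1.966 -2.462
vertex -4.153 -0.667 -3.221
endloop
endfacet
facet normal 0.672 0.522 0.526
outer loop
vertex -4.153 -0.667 -3.221
vertex -2.376 -2.334 -3.836
vertex -2.79 -1.036 -4.595
endloop
endfacet
facet normal 0.671 0.522 0.526
outer loop
vertex -3.739 -1.966 -2.462
vertex -2.376 -2.334 -3.836
vertex -4.153 -0.667 -3.221
endloop
endfacet
facet normal 0.369 0.868 0.331
outer loop
vertex 0.455 2.01 1.245
vertex 0.569 1.633 2.106
vertex 1.268 1.579 1.47
endloop
endfacet
facet normal 0.513 0.779 -0.361
outer loop
vertex 0.455 2.01 1.245
vertex 1.268 1.579 1.47
vertex 0.878 1.441 0.619
endloop
endfacet
facet normal -0.107 0.699 -0.707
outer loop
vertex 0.455 2.01 1.245
vertex 0.878 1.441 0.619
vertex -0.062 1.409 0.729
endloop
endfacet
facet normal -0.634 0.740 -0.227
outer loop
vertex 0.455 2.01 1.245
vertex -0.062 1.409 0.729
vertex -0.252 1.528 1.648
endloop
endfacet
facet normal -0.339 0.844 0.415
outer loop
vertex 0.455 2.01 1.245
vertex -0.252 1.528 1.648
vertex 0.569 1.633 2.106
endloop
endfacet
facet normal 0.885 0.173 -0.433
outer loop
vertex 0.878 1.441 0.619
vertex 1.268 1.579 1.47
vertex 1.252 0.712 1.092
endloop
endfacet
facet normal 0.651 0.319 0.689
outer loop
vertex 1.268 1.579 1.47
vertex 0.569 1.633 2.106
vertex 1.062 0.831 2.011
endloop
endfacet
facet normal -0.495 0.280 0.823
outer loop
vertex 0.569 1.633 2.106
vertex -0.252 1.528 1.648
vertex 0.122 0.799 2.121
endloop
endfacet
facet normal -0.970 0.112 -0.215
outer loop
vertex -0.252 1.528 1.648
vertex -0.062 1.409 0.729
vertex -0.268 0.661 1.27
endloop
endfacet
facet normal -0.118 0.045 -0.992
outer loop
vertex -0.062 1.409 0.729
vertex 0.878 1.441 0.619
vertex 0.431 0.607 0.634
endloop
endfacet
facet normal 0.634 -0.740 0.227
outer loop
vertex 0.545 0.23 1.495
vertex 1.252 0.712 1.092
vertex 1.062 0.831 2.011
endloop
endfacet
facet normal 0.107 -0.699 0.707
outer loop
vertex 0.545 0.23 1.495
vertex 1.062 0.831 2.011
vertex 0.122 0.799 2.121
endloop
endfacet
facet normal -0.513 -0.779 0.361
outer loop
vertex 0.545 0.23 1.495
vertex 0.122 0.799 2.121
vertex -0.268 0.661 1.27
endloop
endfacet
facet normal -0.369 -0.868 -0.331
outer loop
vertex 0.545 0.23 1.495
vertex -0.268 0.661 1.27
vertex 0.431 0.607 0.634
endloop
endfacet
facet normal 0.339 -0.844 -0.415
outer loop
vertex 0.545 0.23 1.495
vertex 0.431 0.607 0.634
vertex 1.252 0.712 1.092
endloop
endfacet
facet normal 0.970 -0.112 0.215
outer loop
vertex 1.062 0.831 2.011
vertex 1.252 0.712 1.092
vertex 1.268 1.579 1.47
endloop
endfacet
facet normal 0.118 -0.045 0.992
outer loop
vertex 0.122 0.799 2.121
vertex 1.062 0.831 2.011
vertex 0.569 1.633 2.106
endloop
endfacet
facet normal -0.885 -0.173 0.433
outer loop
vertex -0.268 0.661 1.27
vertex 0.122 0.799 2.121
vertex -0.252 1.528 1.648
endloop
endfacet
facet normal -0.651 -0.319 -0.689
outer loop
vertex 0.431 0.607 0.634
vertex -0.268 0.661 1.27
vertex -0.062 1.409 0.729
endloop
endfacet
facet normal 0.495 -0.280 -0.823
outer loop
vertex 1.252 0.712 1.092
vertex 0.431 0.607 0.634
vertex 0.878 1.441 0.619
endloop
endfacet

endsolid


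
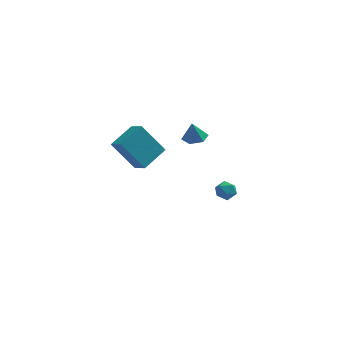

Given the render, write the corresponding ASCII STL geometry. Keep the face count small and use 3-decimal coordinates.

solid 
facet normal -0.062 0.092 0.994
outer loop
vertex 2.473 3.276 -2.717
vertex 2.164 2.656 -2.679
vertex 2.856 2.702 -2.64
endloop
endfacet
facet normal 0.509 0.439 0.741
outer loop
vertex 2.473 3.276 -2.717
vertex 2.856 2.702 -2.64
vertex 3.062 3.201 -3.077
endloop
endfacet
facet normal 0.281 0.921 0.268
outer loop
vertex 2.473 3.276 -2.717
vertex 3.062 3.201 -3.077
vertex 2.498 3.463 -3.385
endloop
endfacet
facet normal -0.429 0.874 0.229
outer loop
vertex 2.473 3.276 -2.717
vertex 2.498 3.463 -3.385
vertex 1.943 3.126 -3.139
endloop
endfacet
facet normal -0.641 0.361 0.677
outer loop
vertex 2.473 3.276 -2.717
vertex 1.943 3.126 -3.139
vertex 2.164 2.656 -2.679
endloop
endfacet
facet normal 0.918 -0.033 0.395
outer loop
vertex 3.062 3.201 -3.077
vertex 2.856 2.702 -2.64
vertex 3.117 2.534 -3.261
endloop
endfacet
facet normal -0.006 -0.594 0.804
outer loop
vertex 2.856 2.702 -2.64
vertex 2.164 2.656 -2.679
vertex 2.562 2.197 -3.015
endloop
endfacet
facet normal -0.943 -0.158 0.292
outer loop
vertex 2.164 2.656 -2.679
vertex 1.943 3.126 -3.139
vertex 1.998 2.459 -3.323
endloop
endfacet
facet normal -0.600 0.672 -0.434
outer loop
vertex 1.943 3.126 -3.139
vertex 2.498 3.463 -3.385
vertex 2.204 2.958 -3.76
endloop
endfacet
facet normal 0.550 0.748 -0.371
outer loop
vertex 2.498 3.463 -3.385
vertex 3.062 3.201 -3.077
vertex 2.896 3.004 -3.721
endloop
endfacet
facet normal 0.429 -0.874 -0.229
outer loop
vertex 2.587 2.384 -3.683
vertex 3.117 2.534 -3.261
vertex 2.562 2.197 -3.015
endloop
endfacet
facet normal -0.281 -0.921 -0.268
outer loop
vertex 2.587 2.384 -3.683
vertex 2.562 2.197 -3.015
vertex 1.998 2.459 -3.323
endloop
endfacet
facet normal -0.509 -0.439 -0.741
outer loop
vertex 2.587 2.384 -3.683
vertex 1.998 2.459 -3.323
vertex 2.204 2.958 -3.76
endloop
endfacet
facet normal 0.062 -0.092 -0.994
outer loop
vertex 2.587 2.384 -3.683
vertex 2.204 2.958 -3.76
vertex 2.896 3.004 -3.721
endloop
endfacet
facet normal 0.641 -0.361 -0.677
outer loop
vertex 2.587 2.384 -3.683
vertex 2.896 3.004 -3.721
vertex 3.117 2.534 -3.261
endloop
endfacet
facet normal 0.600 -0.672 0.434
outer loop
vertex 2.562 2.197 -3.015
vertex 3.117 2.534 -3.261
vertex 2.856 2.702 -2.64
endloop
endfacet
facet normal -0.550 -0.748 0.371
outer loop
vertex 1.998 2.459 -3.323
vertex 2.562 2.197 -3.015
vertex 2.164 2.656 -2.679
endloop
endfacet
facet normal -0.918 0.033 -0.395
outer loop
vertex 2.204 2.958 -3.76
vertex 1.998 2.459 -3.323
vertex 1.943 3.126 -3.139
endloop
endfacet
facet normal 0.006 0.594 -0.804
outer loop
vertex 2.896 3.004 -3.721
vertex 2.204 2.958 -3.76
vertex 2.498 3.463 -3.385
endloop
endfacet
facet normal 0.943 0.158 -0.292
outer loop
vertex 3.117 2.534 -3.261
vertex 2.896 3.004 -3.721
vertex 3.062 3.201 -3.077
endloop
endfacet
facet normal -0.650 -0.675 -0.349
outer loop
vertex -3.299 -2.509 4.676
vertex -3.81 -1.738 4.137
vertex -2.069 -2.842 3.032
endloop
endfacet
facet normal 0.477 -0.721 0.503
outer loop
vertex -0.97 -1.702 3.623
vertex -3.299 -2.509 4.676
vertex -2.069 -2.842 3.032
endloop
endfacet
facet normal -0.650 -0.675 -0.349
outer loop
vertex -2.069 -2.842 3.032
vertex -3.81 -1.738 4.137
vertex -2.58 -2.072 2.494
endloop
endfacet
facet normal 0.591 -0.160 -0.791
outer loop
vertex -2.58 -2.072 2.494
vertex -0.97 -1.702 3.623
vertex -2.069 -2.842 3.032
endloop
endfacet
facet normal -0.591 0.160 0.790
outer loop
vertex -3.299 -2.509 4.676
vertex -2.711 -0.598 4.728
vertex -3.81 -1.738 4.137
endloop
endfacet
facet normal 0.477 -0.720 0.504
outer loop
vertex -2.2 -1.368 5.266
vertex -3.299 -2.509 4.676
vertex -0.97 -1.702 3.623
endloop
endfacet
facet normal -0.591 0.160 0.791
outer loop
vertex -2.2 -1.368 5.266
vertex -2.711 -0.598 4.728
vertex -3.299 -2.509 4.676
endloop
endfacet
facet normal -0.477 0.721 -0.503
outer loop
vertex -3.81 -1.738 4.137
vertex -2.711 -0.598 4.728
vertex -2.58 -2.072 2.494
endloop
endfacet
facet normal 0.591 -0.161 -0.790
outer loop
vertex -1.481 -0.931 3.084
vertex -0.97 -1.702 3.623
vertex -2.58 -2.072 2.494
endloop
endfacet
facet normal -0.478 0.720 -0.503
outer loop
vertex -2.58 -2.072 2.494
vertex -2.711 -0.598 4.728
vertex -1.481 -0.931 3.084
endloop
endfacet
facet normal 0.650 0.675 0.349
outer loop
vertex -1.481 -0.931 3.084
vertex -2.2 -1.368 5.266
vertex -0.97 -1.702 3.623
endloop
endfacet
facet normal 0.650 0.675 0.349
outer loop
vertex -2.711 -0.598 4.728
vertex -2.2 -1.368 5.266
vertex -1.481 -0.931 3.084
endloop
endfacet
facet normal 0.147 0.024 -0.989
outer loop
vertex 1.452 1.526 2.437
vertex 0.713 1.464 2.326
vertex 1.027 2.142 2.389
endloop
endfacet
facet normal 0.632 0.483 0.605
outer loop
vertex 1.452 1.526 2.437
vertex 1.027 2.142 2.389
vertex 0.547 1.436 3.454
endloop
endfacet
facet normal 0.145 0.025 -0.989
outer loop
vertex 1.027 2.142 2.389
vertex 0.713 1.464 2.326
vertex 0.288 2.08 2.279
endloop
endfacet
facet normal -0.146 0.854 0.500
outer loop
vertex 1.027 2.142 2.389
vertex 0.288 2.08 2.279
vertex 0.547 1.436 3.454
endloop
endfacet
facet normal 0.145 0.025 -0.989
outer loop
vertex 0.288 2.08 2.279
vertex 0.713 1.464 2.326
vertex -0.026 1.402 2.216
endloop
endfacet
facet normal -0.851 0.358 0.384
outer loop
vertex 0.288 2.08 2.279
vertex -0.026 1.402 2.216
vertex 0.547 1.436 3.454
endloop
endfacet
facet normal 0.145 0.025 -0.989
outer loop
vertex -0.026 1.402 2.216
vertex 0.713 1.464 2.326
vertex 0.399 0.786 2.263
endloop
endfacet
facet normal -0.777 -0.507 0.373
outer loop
vertex -0.026 1.402 2.216
vertex 0.399 0.786 2.263
vertex 0.547 1.436 3.454
endloop
endfacet
facet normal 0.147 0.024 -0.989
outer loop
vertex 0.399 0.786 2.263
vertex 0.713 1.464 2.326
vertex 1.138 0.848 2.374
endloop
endfacet
facet normal 0.002 -0.878 0.479
outer loop
vertex 0.399 0.786 2.263
vertex 1.138 0.848 2.374
vertex 0.547 1.436 3.454
endloop
endfacet
facet normal 0.147 0.024 -0.989
outer loop
vertex 1.138 0.848 2.374
vertex 0.713 1.464 2.326
vertex 1.452 1.526 2.437
endloop
endfacet
facet normal 0.707 -0.383 0.595
outer loop
vertex 1.138 0.848 2.374
vertex 1.452 1.526 2.437
vertex 0.547 1.436 3.454
endloop
endfacet

endsolid


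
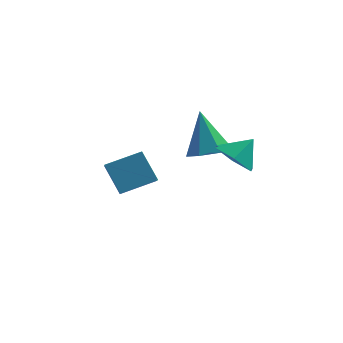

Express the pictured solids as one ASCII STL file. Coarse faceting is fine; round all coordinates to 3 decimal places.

solid 
facet normal 0.271 -0.372 -0.888
outer loop
vertex 1.314 1.671 -2.392
vertex 0.683 0.906 -2.264
vertex 0.508 1.794 -2.689
endloop
endfacet
facet normal 0.130 0.990 0.056
outer loop
vertex 1.314 1.671 -2.392
vertex 0.508 1.794 -2.689
vertex 0.097 1.714 -0.336
endloop
endfacet
facet normal 0.269 -0.372 -0.888
outer loop
vertex 0.508 1.794 -2.689
vertex 0.683 0.906 -2.264
vertex -0.167 1.249 -2.665
endloop
endfacet
facet normal -0.628 0.774 -0.083
outer loop
vertex 0.508 1.794 -2.689
vertex -0.167 1.249 -2.665
vertex 0.097 1.714 -0.336
endloop
endfacet
facet normal 0.269 -0.372 -0.888
outer loop
vertex -0.167 1.249 -2.665
vertex 0.683 0.906 -2.264
vertex -0.201 0.445 -2.339
endloop
endfacet
facet normal -0.992 0.081 0.096
outer loop
vertex -0.167 1.249 -2.665
vertex -0.201 0.445 -2.339
vertex 0.097 1.714 -0.336
endloop
endfacet
facet normal 0.270 -0.373 -0.888
outer loop
vertex -0.201 0.445 -2.339
vertex 0.683 0.906 -2.264
vertex 0.43 -0.011 -1.956
endloop
endfacet
facet normal -0.686 -0.564 0.459
outer loop
vertex -0.201 0.445 -2.339
vertex 0.43 -0.011 -1.956
vertex 0.097 1.714 -0.336
endloop
endfacet
facet normal 0.270 -0.373 -0.888
outer loop
vertex 0.43 -0.011 -1.956
vertex 0.683 0.906 -2.264
vertex 1.251 0.224 -1.805
endloop
endfacet
facet normal 0.059 -0.677 0.733
outer loop
vertex 0.43 -0.011 -1.956
vertex 1.251 0.224 -1.805
vertex 0.097 1.714 -0.336
endloop
endfacet
facet normal 0.270 -0.373 -0.888
outer loop
vertex 1.251 0.224 -1.805
vertex 0.683 0.906 -2.264
vertex 1.645 0.972 -1.999
endloop
endfacet
facet normal 0.681 -0.174 0.711
outer loop
vertex 1.251 0.224 -1.805
vertex 1.645 0.972 -1.999
vertex 0.097 1.714 -0.336
endloop
endfacet
facet normal 0.270 -0.371 -0.888
outer loop
vertex 1.645 0.972 -1.999
vertex 0.683 0.906 -2.264
vertex 1.314 1.671 -2.392
endloop
endfacet
facet normal 0.713 0.568 0.410
outer loop
vertex 1.645 0.972 -1.999
vertex 1.314 1.671 -2.392
vertex 0.097 1.714 -0.336
endloop
endfacet
facet normal -0.560 -0.389 -0.732
outer loop
vertex 2.866 -1.966 -1.415
vertex 2.066 -1.35 -1.13
vertex 2.76 -1.012 -1.841
endloop
endfacet
facet normal 0.994 0.108 -0.006
outer loop
vertex 2.866 -1.966 -1.415
vertex 2.76 -1.012 -1.841
vertex 2.754 -0.87 -0.23
endloop
endfacet
facet normal -0.560 -0.389 -0.731
outer loop
vertex 2.76 -1.012 -1.841
vertex 2.066 -1.35 -1.13
vertex 1.959 -0.396 -1.556
endloop
endfacet
facet normal 0.593 0.802 -0.069
outer loop
vertex 2.76 -1.012 -1.841
vertex 1.959 -0.396 -1.556
vertex 2.754 -0.87 -0.23
endloop
endfacet
facet normal -0.560 -0.389 -0.731
outer loop
vertex 1.959 -0.396 -1.556
vertex 2.066 -1.35 -1.13
vertex 1.265 -0.733 -0.845
endloop
endfacet
facet normal -0.068 0.926 0.372
outer loop
vertex 1.959 -0.396 -1.556
vertex 1.265 -0.733 -0.845
vertex 2.754 -0.87 -0.23
endloop
endfacet
facet normal -0.560 -0.389 -0.731
outer loop
vertex 1.265 -0.733 -0.845
vertex 2.066 -1.35 -1.13
vertex 1.371 -1.687 -0.418
endloop
endfacet
facet normal -0.329 0.355 0.875
outer loop
vertex 1.265 -0.733 -0.845
vertex 1.371 -1.687 -0.418
vertex 2.754 -0.87 -0.23
endloop
endfacet
facet normal -0.560 -0.390 -0.731
outer loop
vertex 1.371 -1.687 -0.418
vertex 2.066 -1.35 -1.13
vertex 2.172 -2.303 -0.703
endloop
endfacet
facet normal 0.073 -0.339 0.938
outer loop
vertex 1.371 -1.687 -0.418
vertex 2.172 -2.303 -0.703
vertex 2.754 -0.87 -0.23
endloop
endfacet
facet normal -0.560 -0.390 -0.731
outer loop
vertex 2.172 -2.303 -0.703
vertex 2.066 -1.35 -1.13
vertex 2.866 -1.966 -1.415
endloop
endfacet
facet normal 0.734 -0.462 0.497
outer loop
vertex 2.172 -2.303 -0.703
vertex 2.866 -1.966 -1.415
vertex 2.754 -0.87 -0.23
endloop
endfacet
facet normal -0.836 -0.445 -0.321
outer loop
vertex -3.659 0.585 -3.333
vertex -3.904 1.488 -3.948
vertex -2.848 -0.041 -4.575
endloop
endfacet
facet normal 0.219 -0.806 0.549
outer loop
vertex -1.436 0.712 -4.032
vertex -3.659 0.585 -3.333
vertex -2.848 -0.041 -4.575
endloop
endfacet
facet normal -0.836 -0.445 -0.321
outer loop
vertex -2.848 -0.041 -4.575
vertex -3.904 1.488 -3.948
vertex -3.093 0.862 -5.19
endloop
endfacet
facet normal 0.504 -0.389 -0.771
outer loop
vertex -3.093 0.862 -5.19
vertex -1.436 0.712 -4.032
vertex -2.848 -0.041 -4.575
endloop
endfacet
facet normal -0.504 0.389 0.771
outer loop
vertex -3.659 0.585 -3.333
vertex -2.492 2.241 -3.405
vertex -3.904 1.488 -3.948
endloop
endfacet
facet normal 0.219 -0.806 0.549
outer loop
vertex -2.247 1.338 -2.79
vertex -3.659 0.585 -3.333
vertex -1.436 0.712 -4.032
endloop
endfacet
facet normal -0.504 0.389 0.771
outer loop
vertex -2.247 1.338 -2.79
vertex -2.492 2.241 -3.405
vertex -3.659 0.585 -3.333
endloop
endfacet
facet normal -0.219 0.806 -0.549
outer loop
vertex -3.904 1.488 -3.948
vertex -2.492 2.241 -3.405
vertex -3.093 0.862 -5.19
endloop
endfacet
facet normal 0.504 -0.389 -0.771
outer loop
vertex -1.681 1.615 -4.647
vertex -1.436 0.712 -4.032
vertex -3.093 0.862 -5.19
endloop
endfacet
facet normal -0.219 0.806 -0.549
outer loop
vertex -3.093 0.862 -5.19
vertex -2.492 2.241 -3.405
vertex -1.681 1.615 -4.647
endloop
endfacet
facet normal 0.836 0.445 0.321
outer loop
vertex -1.681 1.615 -4.647
vertex -2.247 1.338 -2.79
vertex -1.436 0.712 -4.032
endloop
endfacet
facet normal 0.836 0.445 0.321
outer loop
vertex -2.492 2.241 -3.405
vertex -2.247 1.338 -2.79
vertex -1.681 1.615 -4.647
endloop
endfacet

endsolid


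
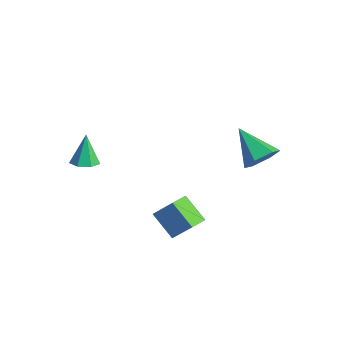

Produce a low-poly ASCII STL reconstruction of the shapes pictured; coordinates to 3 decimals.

solid 
facet normal 0.213 -0.172 -0.962
outer loop
vertex -2.472 -4.516 -1.872
vertex -2.858 -3.95 -2.059
vertex -2.166 -3.982 -1.9
endloop
endfacet
facet normal 0.704 -0.372 0.605
outer loop
vertex -2.472 -4.516 -1.872
vertex -2.166 -3.982 -1.9
vertex -3.202 -3.67 -0.501
endloop
endfacet
facet normal 0.213 -0.174 -0.961
outer loop
vertex -2.166 -3.982 -1.9
vertex -2.858 -3.95 -2.059
vertex -2.382 -3.424 -2.049
endloop
endfacet
facet normal 0.770 0.425 0.476
outer loop
vertex -2.166 -3.982 -1.9
vertex -2.382 -3.424 -2.049
vertex -3.202 -3.67 -0.501
endloop
endfacet
facet normal 0.213 -0.174 -0.962
outer loop
vertex -2.382 -3.424 -2.049
vertex -2.858 -3.95 -2.059
vertex -2.955 -3.262 -2.205
endloop
endfacet
facet normal 0.198 0.946 0.255
outer loop
vertex -2.382 -3.424 -2.049
vertex -2.955 -3.262 -2.205
vertex -3.202 -3.67 -0.501
endloop
endfacet
facet normal 0.212 -0.174 -0.962
outer loop
vertex -2.955 -3.262 -2.205
vertex -2.858 -3.95 -2.059
vertex -3.456 -3.619 -2.251
endloop
endfacet
facet normal -0.583 0.805 0.108
outer loop
vertex -2.955 -3.262 -2.205
vertex -3.456 -3.619 -2.251
vertex -3.202 -3.67 -0.501
endloop
endfacet
facet normal 0.213 -0.173 -0.962
outer loop
vertex -3.456 -3.619 -2.251
vertex -2.858 -3.95 -2.059
vertex -3.506 -4.225 -2.153
endloop
endfacet
facet normal -0.984 0.105 0.146
outer loop
vertex -3.456 -3.619 -2.251
vertex -3.506 -4.225 -2.153
vertex -3.202 -3.67 -0.501
endloop
endfacet
facet normal 0.213 -0.173 -0.962
outer loop
vertex -3.506 -4.225 -2.153
vertex -2.858 -3.95 -2.059
vertex -3.068 -4.624 -1.984
endloop
endfacet
facet normal -0.702 -0.626 0.340
outer loop
vertex -3.506 -4.225 -2.153
vertex -3.068 -4.624 -1.984
vertex -3.202 -3.67 -0.501
endloop
endfacet
facet normal 0.212 -0.173 -0.962
outer loop
vertex -3.068 -4.624 -1.984
vertex -2.858 -3.95 -2.059
vertex -2.472 -4.516 -1.872
endloop
endfacet
facet normal 0.050 -0.838 0.544
outer loop
vertex -3.068 -4.624 -1.984
vertex -2.472 -4.516 -1.872
vertex -3.202 -3.67 -0.501
endloop
endfacet
facet normal -0.525 -0.412 -0.744
outer loop
vertex 1.808 -3.08 -2.733
vertex 1.374 -2.177 -2.927
vertex 2.921 -2.753 -3.7
endloop
endfacet
facet normal 0.426 -0.885 0.191
outer loop
vertex 3.646 -2.183 -2.673
vertex 1.808 -3.08 -2.733
vertex 2.921 -2.753 -3.7
endloop
endfacet
facet normal -0.525 -0.412 -0.744
outer loop
vertex 2.921 -2.753 -3.7
vertex 1.374 -2.177 -2.927
vertex 2.487 -1.85 -3.894
endloop
endfacet
facet normal 0.737 0.217 -0.640
outer loop
vertex 2.487 -1.85 -3.894
vertex 3.646 -2.183 -2.673
vertex 2.921 -2.753 -3.7
endloop
endfacet
facet normal -0.737 -0.217 0.640
outer loop
vertex 1.808 -3.08 -2.733
vertex 2.099 -1.607 -1.9
vertex 1.374 -2.177 -2.927
endloop
endfacet
facet normal 0.426 -0.885 0.191
outer loop
vertex 2.533 -2.51 -1.706
vertex 1.808 -3.08 -2.733
vertex 3.646 -2.183 -2.673
endloop
endfacet
facet normal -0.737 -0.217 0.640
outer loop
vertex 2.533 -2.51 -1.706
vertex 2.099 -1.607 -1.9
vertex 1.808 -3.08 -2.733
endloop
endfacet
facet normal -0.426 0.885 -0.191
outer loop
vertex 1.374 -2.177 -2.927
vertex 2.099 -1.607 -1.9
vertex 2.487 -1.85 -3.894
endloop
endfacet
facet normal 0.737 0.217 -0.640
outer loop
vertex 3.212 -1.28 -2.867
vertex 3.646 -2.183 -2.673
vertex 2.487 -1.85 -3.894
endloop
endfacet
facet normal -0.426 0.885 -0.191
outer loop
vertex 2.487 -1.85 -3.894
vertex 2.099 -1.607 -1.9
vertex 3.212 -1.28 -2.867
endloop
endfacet
facet normal 0.525 0.412 0.744
outer loop
vertex 3.212 -1.28 -2.867
vertex 2.533 -2.51 -1.706
vertex 3.646 -2.183 -2.673
endloop
endfacet
facet normal 0.525 0.412 0.744
outer loop
vertex 2.099 -1.607 -1.9
vertex 2.533 -2.51 -1.706
vertex 3.212 -1.28 -2.867
endloop
endfacet
facet normal 0.798 0.134 -0.588
outer loop
vertex 3.177 2.112 0.294
vertex 2.662 1.931 -0.446
vertex 2.741 2.795 -0.142
endloop
endfacet
facet normal 0.045 0.558 0.829
outer loop
vertex 3.177 2.112 0.294
vertex 2.741 2.795 -0.142
vertex 1.098 1.669 0.706
endloop
endfacet
facet normal 0.798 0.134 -0.588
outer loop
vertex 2.741 2.795 -0.142
vertex 2.662 1.931 -0.446
vertex 2.226 2.614 -0.882
endloop
endfacet
facet normal -0.507 0.849 0.145
outer loop
vertex 2.741 2.795 -0.142
vertex 2.226 2.614 -0.882
vertex 1.098 1.669 0.706
endloop
endfacet
facet normal 0.798 0.134 -0.588
outer loop
vertex 2.226 2.614 -0.882
vertex 2.662 1.931 -0.446
vertex 2.147 1.749 -1.186
endloop
endfacet
facet normal -0.853 0.241 -0.463
outer loop
vertex 2.226 2.614 -0.882
vertex 2.147 1.749 -1.186
vertex 1.098 1.669 0.706
endloop
endfacet
facet normal 0.798 0.133 -0.588
outer loop
vertex 2.147 1.749 -1.186
vertex 2.662 1.931 -0.446
vertex 2.582 1.066 -0.75
endloop
endfacet
facet normal -0.646 -0.658 -0.386
outer loop
vertex 2.147 1.749 -1.186
vertex 2.582 1.066 -0.75
vertex 1.098 1.669 0.706
endloop
endfacet
facet normal 0.798 0.133 -0.588
outer loop
vertex 2.582 1.066 -0.75
vertex 2.662 1.931 -0.446
vertex 3.097 1.248 -0.01
endloop
endfacet
facet normal -0.093 -0.950 0.298
outer loop
vertex 2.582 1.066 -0.75
vertex 3.097 1.248 -0.01
vertex 1.098 1.669 0.706
endloop
endfacet
facet normal 0.798 0.133 -0.588
outer loop
vertex 3.097 1.248 -0.01
vertex 2.662 1.931 -0.446
vertex 3.177 2.112 0.294
endloop
endfacet
facet normal 0.252 -0.342 0.905
outer loop
vertex 3.097 1.248 -0.01
vertex 3.177 2.112 0.294
vertex 1.098 1.669 0.706
endloop
endfacet

endsolid


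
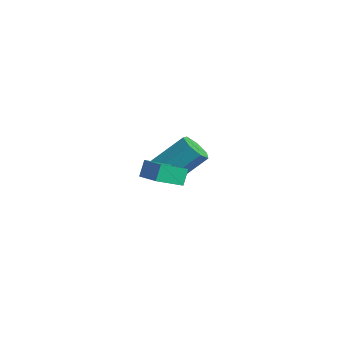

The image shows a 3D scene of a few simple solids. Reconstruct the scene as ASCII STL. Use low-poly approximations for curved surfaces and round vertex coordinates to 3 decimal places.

solid 
facet normal -0.281 0.427 0.859
outer loop
vertex 2.428 -3.576 2.557
vertex 2.555 -2.284 1.956
vertex 1.004 -3.638 2.123
endloop
endfacet
facet normal -0.089 -0.903 0.421
outer loop
vertex 1.265 -4.036 1.324
vertex 2.428 -3.576 2.557
vertex 1.004 -3.638 2.123
endloop
endfacet
facet normal -0.281 0.428 0.859
outer loop
vertex 1.004 -3.638 2.123
vertex 2.555 -2.284 1.956
vertex 1.131 -2.347 1.522
endloop
endfacet
facet normal -0.956 -0.042 -0.291
outer loop
vertex 1.131 -2.347 1.522
vertex 1.265 -4.036 1.324
vertex 1.004 -3.638 2.123
endloop
endfacet
facet normal 0.956 0.042 0.291
outer loop
vertex 2.428 -3.576 2.557
vertex 2.816 -2.682 1.157
vertex 2.555 -2.284 1.956
endloop
endfacet
facet normal -0.088 -0.903 0.420
outer loop
vertex 2.689 -3.973 1.758
vertex 2.428 -3.576 2.557
vertex 1.265 -4.036 1.324
endloop
endfacet
facet normal 0.956 0.042 0.291
outer loop
vertex 2.689 -3.973 1.758
vertex 2.816 -2.682 1.157
vertex 2.428 -3.576 2.557
endloop
endfacet
facet normal 0.088 0.903 -0.421
outer loop
vertex 2.555 -2.284 1.956
vertex 2.816 -2.682 1.157
vertex 1.131 -2.347 1.522
endloop
endfacet
facet normal -0.956 -0.042 -0.291
outer loop
vertex 1.392 -2.744 0.723
vertex 1.265 -4.036 1.324
vertex 1.131 -2.347 1.522
endloop
endfacet
facet normal 0.089 0.903 -0.420
outer loop
vertex 1.131 -2.347 1.522
vertex 2.816 -2.682 1.157
vertex 1.392 -2.744 0.723
endloop
endfacet
facet normal 0.281 -0.427 -0.859
outer loop
vertex 1.392 -2.744 0.723
vertex 2.689 -3.973 1.758
vertex 1.265 -4.036 1.324
endloop
endfacet
facet normal 0.281 -0.428 -0.859
outer loop
vertex 2.816 -2.682 1.157
vertex 2.689 -3.973 1.758
vertex 1.392 -2.744 0.723
endloop
endfacet
facet normal -0.236 -0.691 -0.684
outer loop
vertex -3.238 -0.117 -2.339
vertex -4.102 0.131 -2.291
vertex -3.457 0.447 -2.833
endloop
endfacet
facet normal 0.931 0.043 -0.364
outer loop
vertex -3.238 -0.117 -2.339
vertex -3.457 0.447 -2.833
vertex -2.734 1.362 -0.876
endloop
endfacet
facet normal 0.931 0.042 -0.364
outer loop
vertex -2.734 1.362 -0.876
vertex -3.457 0.447 -2.833
vertex -2.953 1.925 -1.371
endloop
endfacet
facet normal 0.235 0.692 0.683
outer loop
vertex -2.734 1.362 -0.876
vertex -2.953 1.925 -1.371
vertex -3.598 1.609 -0.829
endloop
endfacet
facet normal -0.235 -0.692 -0.683
outer loop
vertex -3.457 0.447 -2.833
vertex -4.102 0.131 -2.291
vertex -4.162 0.772 -2.92
endloop
endfacet
facet normal 0.361 0.591 -0.722
outer loop
vertex -3.457 0.447 -2.833
vertex -4.162 0.772 -2.92
vertex -2.953 1.925 -1.371
endloop
endfacet
facet normal 0.362 0.590 -0.722
outer loop
vertex -2.953 1.925 -1.371
vertex -4.162 0.772 -2.92
vertex -3.657 2.251 -1.457
endloop
endfacet
facet normal 0.236 0.690 0.684
outer loop
vertex -2.953 1.925 -1.371
vertex -3.657 2.251 -1.457
vertex -3.598 1.609 -0.829
endloop
endfacet
facet normal -0.236 -0.692 -0.682
outer loop
vertex -4.162 0.772 -2.92
vertex -4.102 0.131 -2.291
vertex -4.821 0.615 -2.533
endloop
endfacet
facet normal -0.480 0.694 -0.536
outer loop
vertex -4.162 0.772 -2.92
vertex -4.821 0.615 -2.533
vertex -3.657 2.251 -1.457
endloop
endfacet
facet normal -0.480 0.694 -0.536
outer loop
vertex -3.657 2.251 -1.457
vertex -4.821 0.615 -2.533
vertex -4.317 2.093 -1.07
endloop
endfacet
facet normal 0.236 0.691 0.684
outer loop
vertex -3.657 2.251 -1.457
vertex -4.317 2.093 -1.07
vertex -3.598 1.609 -0.829
endloop
endfacet
facet normal -0.235 -0.691 -0.683
outer loop
vertex -4.821 0.615 -2.533
vertex -4.102 0.131 -2.291
vertex -4.94 0.093 -1.964
endloop
endfacet
facet normal -0.960 0.276 0.052
outer loop
vertex -4.821 0.615 -2.533
vertex -4.94 0.093 -1.964
vertex -4.317 2.093 -1.07
endloop
endfacet
facet normal -0.960 0.275 0.053
outer loop
vertex -4.317 2.093 -1.07
vertex -4.94 0.093 -1.964
vertex -4.435 1.571 -0.501
endloop
endfacet
facet normal 0.236 0.691 0.683
outer loop
vertex -4.317 2.093 -1.07
vertex -4.435 1.571 -0.501
vertex -3.598 1.609 -0.829
endloop
endfacet
facet normal -0.236 -0.690 -0.684
outer loop
vertex -4.94 0.093 -1.964
vertex -4.102 0.131 -2.291
vertex -4.427 -0.401 -1.642
endloop
endfacet
facet normal -0.717 -0.351 0.602
outer loop
vertex -4.94 0.093 -1.964
vertex -4.427 -0.401 -1.642
vertex -4.435 1.571 -0.501
endloop
endfacet
facet normal -0.717 -0.351 0.602
outer loop
vertex -4.435 1.571 -0.501
vertex -4.427 -0.401 -1.642
vertex -3.923 1.078 -0.179
endloop
endfacet
facet normal 0.236 0.691 0.683
outer loop
vertex -4.435 1.571 -0.501
vertex -3.923 1.078 -0.179
vertex -3.598 1.609 -0.829
endloop
endfacet
facet normal -0.236 -0.690 -0.684
outer loop
vertex -4.427 -0.401 -1.642
vertex -4.102 0.131 -2.291
vertex -3.67 -0.494 -1.809
endloop
endfacet
facet normal 0.066 -0.713 0.698
outer loop
vertex -4.427 -0.401 -1.642
vertex -3.67 -0.494 -1.809
vertex -3.923 1.078 -0.179
endloop
endfacet
facet normal 0.066 -0.713 0.698
outer loop
vertex -3.923 1.078 -0.179
vertex -3.67 -0.494 -1.809
vertex -3.166 0.985 -0.346
endloop
endfacet
facet normal 0.236 0.692 0.683
outer loop
vertex -3.923 1.078 -0.179
vertex -3.166 0.985 -0.346
vertex -3.598 1.609 -0.829
endloop
endfacet
facet normal -0.236 -0.691 -0.684
outer loop
vertex -3.67 -0.494 -1.809
vertex -4.102 0.131 -2.291
vertex -3.238 -0.117 -2.339
endloop
endfacet
facet normal 0.799 -0.538 0.269
outer loop
vertex -3.67 -0.494 -1.809
vertex -3.238 -0.117 -2.339
vertex -3.166 0.985 -0.346
endloop
endfacet
facet normal 0.799 -0.538 0.269
outer loop
vertex -3.166 0.985 -0.346
vertex -3.238 -0.117 -2.339
vertex -2.734 1.362 -0.876
endloop
endfacet
facet normal 0.235 0.691 0.683
outer loop
vertex -3.166 0.985 -0.346
vertex -2.734 1.362 -0.876
vertex -3.598 1.609 -0.829
endloop
endfacet

endsolid
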